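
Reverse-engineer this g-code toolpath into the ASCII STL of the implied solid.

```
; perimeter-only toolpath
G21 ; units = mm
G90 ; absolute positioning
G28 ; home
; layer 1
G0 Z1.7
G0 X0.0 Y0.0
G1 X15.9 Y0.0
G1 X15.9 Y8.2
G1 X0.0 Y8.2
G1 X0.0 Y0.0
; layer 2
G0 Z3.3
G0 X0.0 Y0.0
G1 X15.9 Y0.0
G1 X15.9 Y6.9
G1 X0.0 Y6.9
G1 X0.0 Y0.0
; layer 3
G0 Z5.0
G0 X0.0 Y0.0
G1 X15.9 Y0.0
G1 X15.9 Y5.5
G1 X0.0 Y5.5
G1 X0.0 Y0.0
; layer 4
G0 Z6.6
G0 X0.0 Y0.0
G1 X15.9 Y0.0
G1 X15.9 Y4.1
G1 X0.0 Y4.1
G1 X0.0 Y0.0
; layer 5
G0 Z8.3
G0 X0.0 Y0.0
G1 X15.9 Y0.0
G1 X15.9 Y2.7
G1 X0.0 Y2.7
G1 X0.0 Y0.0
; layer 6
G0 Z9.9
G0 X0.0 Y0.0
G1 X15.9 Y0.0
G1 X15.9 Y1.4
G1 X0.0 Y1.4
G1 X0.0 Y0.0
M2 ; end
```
solid part
  facet normal 0.0000 0.0000 -1.0000
    outer loop
      vertex 15.9 9.6 0.0
      vertex 15.9 0.0 0.0
      vertex 0.0 0.0 0.0
    endloop
  endfacet
  facet normal 0.0000 0.0000 -1.0000
    outer loop
      vertex 0.0 9.6 0.0
      vertex 15.9 9.6 0.0
      vertex 0.0 0.0 0.0
    endloop
  endfacet
  facet normal 0.0000 -1.0000 0.0000
    outer loop
      vertex 0.0 0.0 0.0
      vertex 15.9 0.0 0.0
      vertex 15.9 0.0 11.6
    endloop
  endfacet
  facet normal 0.0000 -1.0000 0.0000
    outer loop
      vertex 0.0 0.0 0.0
      vertex 15.9 0.0 11.6
      vertex 0.0 0.0 11.6
    endloop
  endfacet
  facet normal 0.0000 0.7704 0.6376
    outer loop
      vertex 0.0 0.0 11.6
      vertex 15.9 0.0 11.6
      vertex 15.9 9.6 0.0
    endloop
  endfacet
  facet normal 0.0000 0.7704 0.6376
    outer loop
      vertex 0.0 0.0 11.6
      vertex 15.9 9.6 0.0
      vertex 0.0 9.6 0.0
    endloop
  endfacet
  facet normal -1.0000 0.0000 0.0000
    outer loop
      vertex 0.0 0.0 11.6
      vertex 0.0 9.6 0.0
      vertex 0.0 0.0 0.0
    endloop
  endfacet
  facet normal 1.0000 0.0000 0.0000
    outer loop
      vertex 15.9 0.0 0.0
      vertex 15.9 9.6 0.0
      vertex 15.9 0.0 11.6
    endloop
  endfacet
endsolid part

The G0 Z moves step by Δz≈1.7 mm. The G1 loops shrink linearly with z, so the solid tapers from its base footprint up to z≈11.6. Closing with a flat bottom cap and the tapered top and triangulating gives 8 facets — a wedge (ramp): 15.9 × 9.6 mm base, rising to 11.6 mm along the y=0 edge and sloping linearly to z=0 at y=9.6.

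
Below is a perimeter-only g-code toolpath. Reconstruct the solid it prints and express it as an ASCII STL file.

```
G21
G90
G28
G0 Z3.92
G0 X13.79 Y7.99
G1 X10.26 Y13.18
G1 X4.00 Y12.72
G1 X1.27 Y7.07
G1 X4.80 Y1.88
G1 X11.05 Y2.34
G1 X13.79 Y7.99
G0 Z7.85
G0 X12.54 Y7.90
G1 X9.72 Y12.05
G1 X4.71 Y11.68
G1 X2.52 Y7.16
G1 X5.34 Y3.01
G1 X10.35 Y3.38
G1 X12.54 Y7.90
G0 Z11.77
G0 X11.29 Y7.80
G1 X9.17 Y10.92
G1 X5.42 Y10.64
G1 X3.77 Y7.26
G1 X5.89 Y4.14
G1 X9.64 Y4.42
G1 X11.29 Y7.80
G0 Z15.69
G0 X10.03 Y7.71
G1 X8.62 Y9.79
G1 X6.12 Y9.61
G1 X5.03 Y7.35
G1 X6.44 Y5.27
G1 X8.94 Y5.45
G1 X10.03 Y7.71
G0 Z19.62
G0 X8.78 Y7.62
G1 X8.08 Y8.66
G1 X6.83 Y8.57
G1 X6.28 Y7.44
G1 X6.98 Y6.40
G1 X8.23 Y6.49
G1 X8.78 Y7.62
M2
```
solid part
  facet normal 0.0000 0.0000 -1.0000
    outer loop
      vertex 3.30 13.76 0.00
      vertex 10.81 14.31 0.00
      vertex 15.04 8.08 0.00
    endloop
  endfacet
  facet normal 0.0000 0.0000 -1.0000
    outer loop
      vertex 0.02 6.98 0.00
      vertex 3.30 13.76 0.00
      vertex 15.04 8.08 0.00
    endloop
  endfacet
  facet normal 0.0000 0.0000 -1.0000
    outer loop
      vertex 4.25 0.75 0.00
      vertex 0.02 6.98 0.00
      vertex 15.04 8.08 0.00
    endloop
  endfacet
  facet normal 0.0000 0.0000 -1.0000
    outer loop
      vertex 11.76 1.30 0.00
      vertex 4.25 0.75 0.00
      vertex 15.04 8.08 0.00
    endloop
  endfacet
  facet normal 0.7973 0.5413 0.2670
    outer loop
      vertex 15.04 8.08 0.00
      vertex 10.81 14.31 0.00
      vertex 7.53 7.53 23.54
    endloop
  endfacet
  facet normal -0.0704 0.9611 0.2670
    outer loop
      vertex 10.81 14.31 0.00
      vertex 3.30 13.76 0.00
      vertex 7.53 7.53 23.54
    endloop
  endfacet
  facet normal -0.8675 0.4197 0.2670
    outer loop
      vertex 3.30 13.76 0.00
      vertex 0.02 6.98 0.00
      vertex 7.53 7.53 23.54
    endloop
  endfacet
  facet normal -0.7973 -0.5413 0.2670
    outer loop
      vertex 0.02 6.98 0.00
      vertex 4.25 0.75 0.00
      vertex 7.53 7.53 23.54
    endloop
  endfacet
  facet normal 0.0704 -0.9611 0.2670
    outer loop
      vertex 4.25 0.75 0.00
      vertex 11.76 1.30 0.00
      vertex 7.53 7.53 23.54
    endloop
  endfacet
  facet normal 0.8675 -0.4197 0.2670
    outer loop
      vertex 11.76 1.30 0.00
      vertex 15.04 8.08 0.00
      vertex 7.53 7.53 23.54
    endloop
  endfacet
endsolid part

The G0 Z moves step by Δz≈3.92 mm. The G1 loops shrink linearly with z, so the solid tapers from its base footprint up to z≈23.5. Closing with a flat bottom cap and the tapered top and triangulating gives 10 facets — a regular 6-sided pyramid, base circumscribed radius ≈ 7.53 mm, apex at z ≈ 23.5 mm.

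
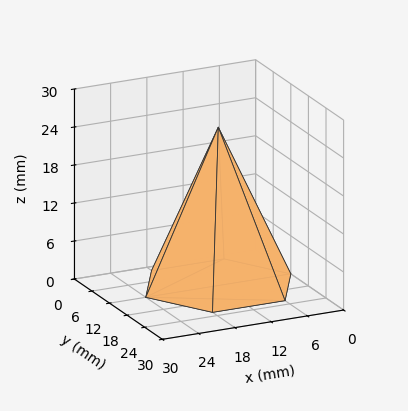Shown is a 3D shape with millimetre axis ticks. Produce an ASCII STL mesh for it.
Reading the render: the shape is a regular 6-sided pyramid, base circumscribed radius ≈ 12 mm, apex at z ≈ 25 mm (dimensions read to the nearest mm from the axis ticks). For the STL, each face is triangulated and given an outward normal.

solid part
  facet normal 0.0000 0.0000 -1.0000
    outer loop
      vertex 6.000 22.392 0.000
      vertex 18.000 22.392 0.000
      vertex 24.000 12.000 0.000
    endloop
  endfacet
  facet normal 0.0000 0.0000 -1.0000
    outer loop
      vertex 0.000 12.000 0.000
      vertex 6.000 22.392 0.000
      vertex 24.000 12.000 0.000
    endloop
  endfacet
  facet normal 0.0000 0.0000 -1.0000
    outer loop
      vertex 6.000 1.608 0.000
      vertex 0.000 12.000 0.000
      vertex 24.000 12.000 0.000
    endloop
  endfacet
  facet normal 0.0000 0.0000 -1.0000
    outer loop
      vertex 18.000 1.608 0.000
      vertex 6.000 1.608 0.000
      vertex 24.000 12.000 0.000
    endloop
  endfacet
  facet normal 0.7997 0.4617 0.3838
    outer loop
      vertex 24.000 12.000 0.000
      vertex 18.000 22.392 0.000
      vertex 12.000 12.000 25.000
    endloop
  endfacet
  facet normal 0.0000 0.9234 0.3838
    outer loop
      vertex 18.000 22.392 0.000
      vertex 6.000 22.392 0.000
      vertex 12.000 12.000 25.000
    endloop
  endfacet
  facet normal -0.7997 0.4617 0.3838
    outer loop
      vertex 6.000 22.392 0.000
      vertex 0.000 12.000 0.000
      vertex 12.000 12.000 25.000
    endloop
  endfacet
  facet normal -0.7997 -0.4617 0.3838
    outer loop
      vertex 0.000 12.000 0.000
      vertex 6.000 1.608 0.000
      vertex 12.000 12.000 25.000
    endloop
  endfacet
  facet normal 0.0000 -0.9234 0.3838
    outer loop
      vertex 6.000 1.608 0.000
      vertex 18.000 1.608 0.000
      vertex 12.000 12.000 25.000
    endloop
  endfacet
  facet normal 0.7997 -0.4617 0.3838
    outer loop
      vertex 18.000 1.608 0.000
      vertex 24.000 12.000 0.000
      vertex 12.000 12.000 25.000
    endloop
  endfacet
endsolid part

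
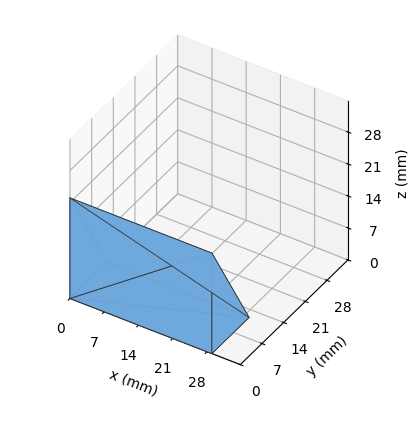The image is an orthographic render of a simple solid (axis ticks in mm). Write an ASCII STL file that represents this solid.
Reading the render: the shape is a wedge (ramp): 29 × 12 mm base, rising to 22 mm along the y=0 edge and sloping linearly to z=0 at y=12 (dimensions read to the nearest mm from the axis ticks). For the STL, each face is triangulated and given an outward normal.

solid part
  facet normal 0.0000 0.0000 -1.0000
    outer loop
      vertex 29.000 12.000 0.000
      vertex 29.000 0.000 0.000
      vertex 0.000 0.000 0.000
    endloop
  endfacet
  facet normal 0.0000 0.0000 -1.0000
    outer loop
      vertex 0.000 12.000 0.000
      vertex 29.000 12.000 0.000
      vertex 0.000 0.000 0.000
    endloop
  endfacet
  facet normal 0.0000 -1.0000 0.0000
    outer loop
      vertex 0.000 0.000 0.000
      vertex 29.000 0.000 0.000
      vertex 29.000 0.000 22.000
    endloop
  endfacet
  facet normal 0.0000 -1.0000 0.0000
    outer loop
      vertex 0.000 0.000 0.000
      vertex 29.000 0.000 22.000
      vertex 0.000 0.000 22.000
    endloop
  endfacet
  facet normal 0.0000 0.8779 0.4789
    outer loop
      vertex 0.000 0.000 22.000
      vertex 29.000 0.000 22.000
      vertex 29.000 12.000 0.000
    endloop
  endfacet
  facet normal 0.0000 0.8779 0.4789
    outer loop
      vertex 0.000 0.000 22.000
      vertex 29.000 12.000 0.000
      vertex 0.000 12.000 0.000
    endloop
  endfacet
  facet normal -1.0000 0.0000 0.0000
    outer loop
      vertex 0.000 0.000 22.000
      vertex 0.000 12.000 0.000
      vertex 0.000 0.000 0.000
    endloop
  endfacet
  facet normal 1.0000 0.0000 0.0000
    outer loop
      vertex 29.000 0.000 0.000
      vertex 29.000 12.000 0.000
      vertex 29.000 0.000 22.000
    endloop
  endfacet
endsolid part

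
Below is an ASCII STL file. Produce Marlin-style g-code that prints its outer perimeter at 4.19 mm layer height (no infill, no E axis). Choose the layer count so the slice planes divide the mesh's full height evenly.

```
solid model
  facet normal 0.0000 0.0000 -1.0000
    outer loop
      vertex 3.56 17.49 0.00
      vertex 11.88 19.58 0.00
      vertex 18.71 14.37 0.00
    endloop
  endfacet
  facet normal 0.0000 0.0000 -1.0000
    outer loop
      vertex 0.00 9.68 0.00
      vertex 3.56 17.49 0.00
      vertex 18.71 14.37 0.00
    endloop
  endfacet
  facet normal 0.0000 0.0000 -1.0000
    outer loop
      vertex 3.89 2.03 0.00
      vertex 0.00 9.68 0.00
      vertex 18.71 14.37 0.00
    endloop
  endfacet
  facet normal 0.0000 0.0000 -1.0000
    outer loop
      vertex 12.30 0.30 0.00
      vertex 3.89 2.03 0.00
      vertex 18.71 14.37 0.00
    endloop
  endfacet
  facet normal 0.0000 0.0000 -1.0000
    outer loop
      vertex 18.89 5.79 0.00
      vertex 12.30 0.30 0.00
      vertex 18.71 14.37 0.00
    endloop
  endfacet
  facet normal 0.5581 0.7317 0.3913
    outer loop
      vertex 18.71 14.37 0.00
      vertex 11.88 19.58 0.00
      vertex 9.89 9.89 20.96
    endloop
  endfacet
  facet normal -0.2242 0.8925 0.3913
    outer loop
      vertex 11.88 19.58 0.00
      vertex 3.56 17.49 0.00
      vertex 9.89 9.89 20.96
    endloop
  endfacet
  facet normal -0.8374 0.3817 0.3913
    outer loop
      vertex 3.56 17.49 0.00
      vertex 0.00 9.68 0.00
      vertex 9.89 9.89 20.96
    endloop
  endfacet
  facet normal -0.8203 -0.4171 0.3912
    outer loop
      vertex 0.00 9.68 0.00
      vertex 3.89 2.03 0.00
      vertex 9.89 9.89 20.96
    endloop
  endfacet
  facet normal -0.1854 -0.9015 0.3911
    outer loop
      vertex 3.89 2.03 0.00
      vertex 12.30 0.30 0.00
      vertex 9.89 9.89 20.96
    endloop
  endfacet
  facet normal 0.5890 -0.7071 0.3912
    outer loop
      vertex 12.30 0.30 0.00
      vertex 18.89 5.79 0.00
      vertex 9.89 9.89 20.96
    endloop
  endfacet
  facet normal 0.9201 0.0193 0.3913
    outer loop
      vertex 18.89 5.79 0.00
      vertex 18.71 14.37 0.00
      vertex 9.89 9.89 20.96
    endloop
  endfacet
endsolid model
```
; perimeter-only toolpath
G21 ; units = mm
G90 ; absolute positioning
G28 ; home
; layer 1
G0 Z4.19
G0 X16.95 Y13.47
G1 X11.48 Y17.64
G1 X4.83 Y15.97
G1 X1.98 Y9.72
G1 X5.09 Y3.60
G1 X11.82 Y2.22
G1 X17.09 Y6.61
G1 X16.95 Y13.47
; layer 2
G0 Z8.38
G0 X15.18 Y12.58
G1 X11.08 Y15.70
G1 X6.09 Y14.45
G1 X3.96 Y9.76
G1 X6.29 Y5.17
G1 X11.34 Y4.14
G1 X15.29 Y7.43
G1 X15.18 Y12.58
; layer 3
G0 Z12.58
G0 X13.42 Y11.68
G1 X10.69 Y13.77
G1 X7.36 Y12.93
G1 X5.93 Y9.81
G1 X7.49 Y6.75
G1 X10.85 Y6.05
G1 X13.49 Y8.25
G1 X13.42 Y11.68
; layer 4
G0 Z16.77
G0 X11.65 Y10.79
G1 X10.29 Y11.83
G1 X8.62 Y11.41
G1 X7.91 Y9.85
G1 X8.69 Y8.32
G1 X10.37 Y7.97
G1 X11.69 Y9.07
G1 X11.65 Y10.79
M2 ; end

The solid is a regular 7-sided pyramid, base circumscribed radius ≈ 9.89 mm, apex at z ≈ 21 mm. Slicing at Δz = 4.19 mm — 5 equal slices spanning the solid's height, so layer i sits at z = i·h/5 — gives 4 non-empty perimeters. Each is a 7-segment closed polygon; G0 lifts to the layer z and rapids to the start vertex, then G1 traces the edges. The cross-section shrinks linearly with z (the slice at the apex is degenerate and omitted).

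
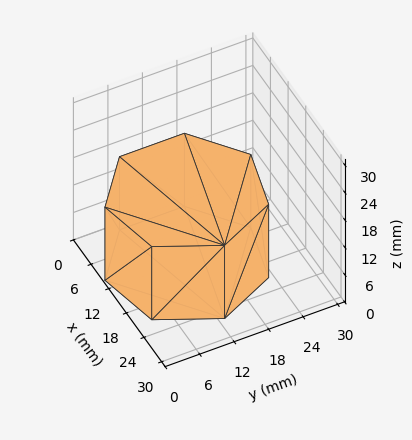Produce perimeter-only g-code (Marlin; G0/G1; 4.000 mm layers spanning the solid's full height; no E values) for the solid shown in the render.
Reading the render: the shape is a regular 7-sided prism (a cylinder approximated with 7 flat sides), circumscribed radius ≈ 13 mm, height ≈ 16 mm (dimensions read to the nearest mm from the axis ticks). For the g-code, the solid's height is divided into equal slices at the stated Δz and each level perimeter traced with G1 moves after a G0 lift.

; perimeter-only toolpath
G21 ; units = mm
G90 ; absolute positioning
G28 ; home
; layer 1
G0 Z4.000
G0 X26.000 Y13.000
G1 X21.105 Y23.164
G1 X10.107 Y25.674
G1 X1.287 Y18.640
G1 X1.287 Y7.360
G1 X10.107 Y0.326
G1 X21.105 Y2.836
G1 X26.000 Y13.000
; layer 2
G0 Z8.000
G0 X26.000 Y13.000
G1 X21.105 Y23.164
G1 X10.107 Y25.674
G1 X1.287 Y18.640
G1 X1.287 Y7.360
G1 X10.107 Y0.326
G1 X21.105 Y2.836
G1 X26.000 Y13.000
; layer 3
G0 Z12.000
G0 X26.000 Y13.000
G1 X21.105 Y23.164
G1 X10.107 Y25.674
G1 X1.287 Y18.640
G1 X1.287 Y7.360
G1 X10.107 Y0.326
G1 X21.105 Y2.836
G1 X26.000 Y13.000
; layer 4
G0 Z16.000
G0 X26.000 Y13.000
G1 X21.105 Y23.164
G1 X10.107 Y25.674
G1 X1.287 Y18.640
G1 X1.287 Y7.360
G1 X10.107 Y0.326
G1 X21.105 Y2.836
G1 X26.000 Y13.000
M2 ; end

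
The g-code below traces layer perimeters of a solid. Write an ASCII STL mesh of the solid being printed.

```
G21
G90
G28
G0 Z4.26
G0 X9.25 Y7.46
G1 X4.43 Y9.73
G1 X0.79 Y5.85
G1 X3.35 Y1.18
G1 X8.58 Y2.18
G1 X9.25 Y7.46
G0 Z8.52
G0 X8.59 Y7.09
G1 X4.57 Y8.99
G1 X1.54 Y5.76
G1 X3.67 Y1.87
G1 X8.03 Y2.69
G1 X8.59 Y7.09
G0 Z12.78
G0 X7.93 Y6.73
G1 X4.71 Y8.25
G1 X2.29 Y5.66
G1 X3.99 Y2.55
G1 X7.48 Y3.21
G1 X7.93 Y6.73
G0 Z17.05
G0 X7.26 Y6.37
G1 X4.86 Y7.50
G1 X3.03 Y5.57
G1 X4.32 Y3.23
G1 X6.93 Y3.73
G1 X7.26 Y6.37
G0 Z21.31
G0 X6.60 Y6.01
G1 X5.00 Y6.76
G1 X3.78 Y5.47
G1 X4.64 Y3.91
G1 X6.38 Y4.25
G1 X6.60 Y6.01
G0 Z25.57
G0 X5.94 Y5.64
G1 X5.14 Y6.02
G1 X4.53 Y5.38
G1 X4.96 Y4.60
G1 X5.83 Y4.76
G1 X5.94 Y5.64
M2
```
solid part
  facet normal 0.0000 0.0000 -1.0000
    outer loop
      vertex 0.04 5.95 0.00
      vertex 4.29 10.47 0.00
      vertex 9.91 7.82 0.00
    endloop
  endfacet
  facet normal 0.0000 0.0000 -1.0000
    outer loop
      vertex 3.03 0.50 0.00
      vertex 0.04 5.95 0.00
      vertex 9.91 7.82 0.00
    endloop
  endfacet
  facet normal 0.0000 0.0000 -1.0000
    outer loop
      vertex 9.13 1.66 0.00
      vertex 3.03 0.50 0.00
      vertex 9.91 7.82 0.00
    endloop
  endfacet
  facet normal 0.4222 0.8954 0.1418
    outer loop
      vertex 9.91 7.82 0.00
      vertex 4.29 10.47 0.00
      vertex 5.28 5.28 29.83
    endloop
  endfacet
  facet normal -0.7212 0.6781 0.1419
    outer loop
      vertex 4.29 10.47 0.00
      vertex 0.04 5.95 0.00
      vertex 5.28 5.28 29.83
    endloop
  endfacet
  facet normal -0.8679 -0.4761 0.1418
    outer loop
      vertex 0.04 5.95 0.00
      vertex 3.03 0.50 0.00
      vertex 5.28 5.28 29.83
    endloop
  endfacet
  facet normal 0.1849 -0.9725 0.1419
    outer loop
      vertex 3.03 0.50 0.00
      vertex 9.13 1.66 0.00
      vertex 5.28 5.28 29.83
    endloop
  endfacet
  facet normal 0.9820 -0.1244 0.1418
    outer loop
      vertex 9.13 1.66 0.00
      vertex 9.91 7.82 0.00
      vertex 5.28 5.28 29.83
    endloop
  endfacet
endsolid part

The G0 Z moves step by Δz≈4.26 mm. The G1 loops shrink linearly with z, so the solid tapers from its base footprint up to z≈29.8. Closing with a flat bottom cap and the tapered top and triangulating gives 8 facets — a regular 5-sided pyramid, base circumscribed radius ≈ 5.28 mm, apex at z ≈ 29.8 mm.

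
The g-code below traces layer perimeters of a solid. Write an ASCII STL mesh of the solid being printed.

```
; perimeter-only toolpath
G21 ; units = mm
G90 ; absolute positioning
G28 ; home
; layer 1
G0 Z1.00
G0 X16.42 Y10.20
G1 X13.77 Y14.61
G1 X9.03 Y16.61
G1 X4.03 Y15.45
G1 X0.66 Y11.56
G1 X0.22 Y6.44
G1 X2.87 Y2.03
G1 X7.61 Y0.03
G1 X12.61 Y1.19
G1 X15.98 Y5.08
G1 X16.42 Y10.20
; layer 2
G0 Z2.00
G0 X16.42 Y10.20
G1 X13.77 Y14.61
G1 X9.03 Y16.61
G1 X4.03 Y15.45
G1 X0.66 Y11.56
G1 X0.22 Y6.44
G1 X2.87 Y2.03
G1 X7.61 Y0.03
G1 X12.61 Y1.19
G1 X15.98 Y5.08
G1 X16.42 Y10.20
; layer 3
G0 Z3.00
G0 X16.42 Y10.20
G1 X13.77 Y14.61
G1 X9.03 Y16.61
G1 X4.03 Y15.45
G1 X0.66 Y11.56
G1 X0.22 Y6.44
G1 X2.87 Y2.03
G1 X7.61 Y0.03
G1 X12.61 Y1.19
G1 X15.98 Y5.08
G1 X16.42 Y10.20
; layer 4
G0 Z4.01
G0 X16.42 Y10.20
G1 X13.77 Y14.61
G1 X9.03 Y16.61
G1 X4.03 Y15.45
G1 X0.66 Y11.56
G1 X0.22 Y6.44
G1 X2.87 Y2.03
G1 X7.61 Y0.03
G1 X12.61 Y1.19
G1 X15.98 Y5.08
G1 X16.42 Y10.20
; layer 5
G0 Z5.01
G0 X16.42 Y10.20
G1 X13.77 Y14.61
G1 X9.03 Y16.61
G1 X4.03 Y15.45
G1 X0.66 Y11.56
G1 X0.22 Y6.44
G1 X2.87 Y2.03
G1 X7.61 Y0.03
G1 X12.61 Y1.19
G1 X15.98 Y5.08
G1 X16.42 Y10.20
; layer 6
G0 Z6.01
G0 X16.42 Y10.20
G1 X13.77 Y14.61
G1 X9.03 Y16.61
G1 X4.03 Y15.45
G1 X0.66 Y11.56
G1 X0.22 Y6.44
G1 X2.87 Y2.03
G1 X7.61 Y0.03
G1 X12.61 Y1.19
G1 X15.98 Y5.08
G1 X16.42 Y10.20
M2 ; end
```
solid part
  facet normal 0.0000 0.0000 -1.0000
    outer loop
      vertex 9.03 16.61 0.00
      vertex 13.77 14.61 0.00
      vertex 16.42 10.20 0.00
    endloop
  endfacet
  facet normal 0.0000 0.0000 -1.0000
    outer loop
      vertex 4.03 15.45 0.00
      vertex 9.03 16.61 0.00
      vertex 16.42 10.20 0.00
    endloop
  endfacet
  facet normal 0.0000 0.0000 -1.0000
    outer loop
      vertex 0.66 11.56 0.00
      vertex 4.03 15.45 0.00
      vertex 16.42 10.20 0.00
    endloop
  endfacet
  facet normal 0.0000 0.0000 -1.0000
    outer loop
      vertex 0.22 6.44 0.00
      vertex 0.66 11.56 0.00
      vertex 16.42 10.20 0.00
    endloop
  endfacet
  facet normal 0.0000 0.0000 -1.0000
    outer loop
      vertex 2.87 2.03 0.00
      vertex 0.22 6.44 0.00
      vertex 16.42 10.20 0.00
    endloop
  endfacet
  facet normal 0.0000 0.0000 -1.0000
    outer loop
      vertex 7.61 0.03 0.00
      vertex 2.87 2.03 0.00
      vertex 16.42 10.20 0.00
    endloop
  endfacet
  facet normal 0.0000 0.0000 -1.0000
    outer loop
      vertex 12.61 1.19 0.00
      vertex 7.61 0.03 0.00
      vertex 16.42 10.20 0.00
    endloop
  endfacet
  facet normal 0.0000 0.0000 -1.0000
    outer loop
      vertex 15.98 5.08 0.00
      vertex 12.61 1.19 0.00
      vertex 16.42 10.20 0.00
    endloop
  endfacet
  facet normal 0.0000 0.0000 1.0000
    outer loop
      vertex 16.42 10.20 6.01
      vertex 13.77 14.61 6.01
      vertex 9.03 16.61 6.01
    endloop
  endfacet
  facet normal 0.0000 0.0000 1.0000
    outer loop
      vertex 16.42 10.20 6.01
      vertex 9.03 16.61 6.01
      vertex 4.03 15.45 6.01
    endloop
  endfacet
  facet normal 0.0000 0.0000 1.0000
    outer loop
      vertex 16.42 10.20 6.01
      vertex 4.03 15.45 6.01
      vertex 0.66 11.56 6.01
    endloop
  endfacet
  facet normal 0.0000 0.0000 1.0000
    outer loop
      vertex 16.42 10.20 6.01
      vertex 0.66 11.56 6.01
      vertex 0.22 6.44 6.01
    endloop
  endfacet
  facet normal 0.0000 0.0000 1.0000
    outer loop
      vertex 16.42 10.20 6.01
      vertex 0.22 6.44 6.01
      vertex 2.87 2.03 6.01
    endloop
  endfacet
  facet normal 0.0000 0.0000 1.0000
    outer loop
      vertex 16.42 10.20 6.01
      vertex 2.87 2.03 6.01
      vertex 7.61 0.03 6.01
    endloop
  endfacet
  facet normal 0.0000 0.0000 1.0000
    outer loop
      vertex 16.42 10.20 6.01
      vertex 7.61 0.03 6.01
      vertex 12.61 1.19 6.01
    endloop
  endfacet
  facet normal 0.0000 0.0000 1.0000
    outer loop
      vertex 16.42 10.20 6.01
      vertex 12.61 1.19 6.01
      vertex 15.98 5.08 6.01
    endloop
  endfacet
  facet normal 0.8571 0.5151 0.0000
    outer loop
      vertex 16.42 10.20 0.00
      vertex 13.77 14.61 0.00
      vertex 13.77 14.61 6.01
    endloop
  endfacet
  facet normal 0.8571 0.5151 0.0000
    outer loop
      vertex 16.42 10.20 0.00
      vertex 13.77 14.61 6.01
      vertex 16.42 10.20 6.01
    endloop
  endfacet
  facet normal 0.3888 0.9213 0.0000
    outer loop
      vertex 13.77 14.61 0.00
      vertex 9.03 16.61 0.00
      vertex 9.03 16.61 6.01
    endloop
  endfacet
  facet normal 0.3888 0.9213 0.0000
    outer loop
      vertex 13.77 14.61 0.00
      vertex 9.03 16.61 6.01
      vertex 13.77 14.61 6.01
    endloop
  endfacet
  facet normal -0.2260 0.9741 0.0000
    outer loop
      vertex 9.03 16.61 0.00
      vertex 4.03 15.45 0.00
      vertex 4.03 15.45 6.01
    endloop
  endfacet
  facet normal -0.2260 0.9741 0.0000
    outer loop
      vertex 9.03 16.61 0.00
      vertex 4.03 15.45 6.01
      vertex 9.03 16.61 6.01
    endloop
  endfacet
  facet normal -0.7558 0.6548 0.0000
    outer loop
      vertex 4.03 15.45 0.00
      vertex 0.66 11.56 0.00
      vertex 0.66 11.56 6.01
    endloop
  endfacet
  facet normal -0.7558 0.6548 0.0000
    outer loop
      vertex 4.03 15.45 0.00
      vertex 0.66 11.56 6.01
      vertex 4.03 15.45 6.01
    endloop
  endfacet
  facet normal -0.9963 0.0856 0.0000
    outer loop
      vertex 0.66 11.56 0.00
      vertex 0.22 6.44 0.00
      vertex 0.22 6.44 6.01
    endloop
  endfacet
  facet normal -0.9963 0.0856 0.0000
    outer loop
      vertex 0.66 11.56 0.00
      vertex 0.22 6.44 6.01
      vertex 0.66 11.56 6.01
    endloop
  endfacet
  facet normal -0.8571 -0.5151 0.0000
    outer loop
      vertex 0.22 6.44 0.00
      vertex 2.87 2.03 0.00
      vertex 2.87 2.03 6.01
    endloop
  endfacet
  facet normal -0.8571 -0.5151 0.0000
    outer loop
      vertex 0.22 6.44 0.00
      vertex 2.87 2.03 6.01
      vertex 0.22 6.44 6.01
    endloop
  endfacet
  facet normal -0.3888 -0.9213 0.0000
    outer loop
      vertex 2.87 2.03 0.00
      vertex 7.61 0.03 0.00
      vertex 7.61 0.03 6.01
    endloop
  endfacet
  facet normal -0.3888 -0.9213 0.0000
    outer loop
      vertex 2.87 2.03 0.00
      vertex 7.61 0.03 6.01
      vertex 2.87 2.03 6.01
    endloop
  endfacet
  facet normal 0.2260 -0.9741 0.0000
    outer loop
      vertex 7.61 0.03 0.00
      vertex 12.61 1.19 0.00
      vertex 12.61 1.19 6.01
    endloop
  endfacet
  facet normal 0.2260 -0.9741 0.0000
    outer loop
      vertex 7.61 0.03 0.00
      vertex 12.61 1.19 6.01
      vertex 7.61 0.03 6.01
    endloop
  endfacet
  facet normal 0.7558 -0.6548 0.0000
    outer loop
      vertex 12.61 1.19 0.00
      vertex 15.98 5.08 0.00
      vertex 15.98 5.08 6.01
    endloop
  endfacet
  facet normal 0.7558 -0.6548 0.0000
    outer loop
      vertex 12.61 1.19 0.00
      vertex 15.98 5.08 6.01
      vertex 12.61 1.19 6.01
    endloop
  endfacet
  facet normal 0.9963 -0.0856 0.0000
    outer loop
      vertex 15.98 5.08 0.00
      vertex 16.42 10.20 0.00
      vertex 16.42 10.20 6.01
    endloop
  endfacet
  facet normal 0.9963 -0.0856 0.0000
    outer loop
      vertex 15.98 5.08 0.00
      vertex 16.42 10.20 6.01
      vertex 15.98 5.08 6.01
    endloop
  endfacet
endsolid part

The G0 Z moves step by Δz≈1.00 mm. Every layer's G1 loop is the same polygon, so the solid is a straight extrusion of it from z=0 to z≈6.01. Closing with flat bottom and top caps and triangulating gives 36 facets — a regular 10-sided prism (a cylinder approximated with 10 flat sides), circumscribed radius ≈ 8.32 mm, height ≈ 6.01 mm.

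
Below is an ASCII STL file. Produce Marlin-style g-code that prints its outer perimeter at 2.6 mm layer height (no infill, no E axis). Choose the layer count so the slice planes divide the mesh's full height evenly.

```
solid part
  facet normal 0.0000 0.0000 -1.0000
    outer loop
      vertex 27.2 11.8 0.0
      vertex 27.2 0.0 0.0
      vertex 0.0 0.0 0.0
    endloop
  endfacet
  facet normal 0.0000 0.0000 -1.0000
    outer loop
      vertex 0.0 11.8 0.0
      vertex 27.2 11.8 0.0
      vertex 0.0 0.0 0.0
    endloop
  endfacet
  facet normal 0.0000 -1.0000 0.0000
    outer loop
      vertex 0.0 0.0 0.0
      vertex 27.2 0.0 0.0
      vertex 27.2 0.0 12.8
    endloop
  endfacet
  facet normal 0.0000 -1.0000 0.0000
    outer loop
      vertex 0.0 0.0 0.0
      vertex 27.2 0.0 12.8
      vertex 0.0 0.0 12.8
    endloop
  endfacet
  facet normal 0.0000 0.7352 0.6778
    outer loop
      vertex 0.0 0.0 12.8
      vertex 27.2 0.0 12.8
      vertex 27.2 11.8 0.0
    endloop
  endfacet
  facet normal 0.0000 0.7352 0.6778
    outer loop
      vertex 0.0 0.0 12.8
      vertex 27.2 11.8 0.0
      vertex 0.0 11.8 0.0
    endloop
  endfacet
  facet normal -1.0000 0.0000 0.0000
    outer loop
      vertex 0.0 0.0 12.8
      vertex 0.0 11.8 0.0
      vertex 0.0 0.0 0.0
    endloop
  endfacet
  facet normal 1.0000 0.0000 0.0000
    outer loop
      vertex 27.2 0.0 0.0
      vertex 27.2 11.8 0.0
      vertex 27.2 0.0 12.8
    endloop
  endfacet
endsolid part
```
; perimeter-only toolpath
G21 ; units = mm
G90 ; absolute positioning
G28 ; home
; layer 1
G0 Z2.6
G0 X0.0 Y0.0
G1 X27.2 Y0.0
G1 X27.2 Y9.4
G1 X0.0 Y9.4
G1 X0.0 Y0.0
; layer 2
G0 Z5.1
G0 X0.0 Y0.0
G1 X27.2 Y0.0
G1 X27.2 Y7.1
G1 X0.0 Y7.1
G1 X0.0 Y0.0
; layer 3
G0 Z7.7
G0 X0.0 Y0.0
G1 X27.2 Y0.0
G1 X27.2 Y4.7
G1 X0.0 Y4.7
G1 X0.0 Y0.0
; layer 4
G0 Z10.2
G0 X0.0 Y0.0
G1 X27.2 Y0.0
G1 X27.2 Y2.4
G1 X0.0 Y2.4
G1 X0.0 Y0.0
M2 ; end

The solid is a wedge (ramp): 27.2 × 11.8 mm base, rising to 12.8 mm along the y=0 edge and sloping linearly to z=0 at y=11.8. Slicing at Δz = 2.6 mm — 5 equal slices spanning the solid's height, so layer i sits at z = i·h/5 — gives 4 non-empty perimeters. Each is a 4-segment closed polygon; G0 lifts to the layer z and rapids to the start vertex, then G1 traces the edges. The cross-section shrinks linearly with z (the slice at the apex is degenerate and omitted).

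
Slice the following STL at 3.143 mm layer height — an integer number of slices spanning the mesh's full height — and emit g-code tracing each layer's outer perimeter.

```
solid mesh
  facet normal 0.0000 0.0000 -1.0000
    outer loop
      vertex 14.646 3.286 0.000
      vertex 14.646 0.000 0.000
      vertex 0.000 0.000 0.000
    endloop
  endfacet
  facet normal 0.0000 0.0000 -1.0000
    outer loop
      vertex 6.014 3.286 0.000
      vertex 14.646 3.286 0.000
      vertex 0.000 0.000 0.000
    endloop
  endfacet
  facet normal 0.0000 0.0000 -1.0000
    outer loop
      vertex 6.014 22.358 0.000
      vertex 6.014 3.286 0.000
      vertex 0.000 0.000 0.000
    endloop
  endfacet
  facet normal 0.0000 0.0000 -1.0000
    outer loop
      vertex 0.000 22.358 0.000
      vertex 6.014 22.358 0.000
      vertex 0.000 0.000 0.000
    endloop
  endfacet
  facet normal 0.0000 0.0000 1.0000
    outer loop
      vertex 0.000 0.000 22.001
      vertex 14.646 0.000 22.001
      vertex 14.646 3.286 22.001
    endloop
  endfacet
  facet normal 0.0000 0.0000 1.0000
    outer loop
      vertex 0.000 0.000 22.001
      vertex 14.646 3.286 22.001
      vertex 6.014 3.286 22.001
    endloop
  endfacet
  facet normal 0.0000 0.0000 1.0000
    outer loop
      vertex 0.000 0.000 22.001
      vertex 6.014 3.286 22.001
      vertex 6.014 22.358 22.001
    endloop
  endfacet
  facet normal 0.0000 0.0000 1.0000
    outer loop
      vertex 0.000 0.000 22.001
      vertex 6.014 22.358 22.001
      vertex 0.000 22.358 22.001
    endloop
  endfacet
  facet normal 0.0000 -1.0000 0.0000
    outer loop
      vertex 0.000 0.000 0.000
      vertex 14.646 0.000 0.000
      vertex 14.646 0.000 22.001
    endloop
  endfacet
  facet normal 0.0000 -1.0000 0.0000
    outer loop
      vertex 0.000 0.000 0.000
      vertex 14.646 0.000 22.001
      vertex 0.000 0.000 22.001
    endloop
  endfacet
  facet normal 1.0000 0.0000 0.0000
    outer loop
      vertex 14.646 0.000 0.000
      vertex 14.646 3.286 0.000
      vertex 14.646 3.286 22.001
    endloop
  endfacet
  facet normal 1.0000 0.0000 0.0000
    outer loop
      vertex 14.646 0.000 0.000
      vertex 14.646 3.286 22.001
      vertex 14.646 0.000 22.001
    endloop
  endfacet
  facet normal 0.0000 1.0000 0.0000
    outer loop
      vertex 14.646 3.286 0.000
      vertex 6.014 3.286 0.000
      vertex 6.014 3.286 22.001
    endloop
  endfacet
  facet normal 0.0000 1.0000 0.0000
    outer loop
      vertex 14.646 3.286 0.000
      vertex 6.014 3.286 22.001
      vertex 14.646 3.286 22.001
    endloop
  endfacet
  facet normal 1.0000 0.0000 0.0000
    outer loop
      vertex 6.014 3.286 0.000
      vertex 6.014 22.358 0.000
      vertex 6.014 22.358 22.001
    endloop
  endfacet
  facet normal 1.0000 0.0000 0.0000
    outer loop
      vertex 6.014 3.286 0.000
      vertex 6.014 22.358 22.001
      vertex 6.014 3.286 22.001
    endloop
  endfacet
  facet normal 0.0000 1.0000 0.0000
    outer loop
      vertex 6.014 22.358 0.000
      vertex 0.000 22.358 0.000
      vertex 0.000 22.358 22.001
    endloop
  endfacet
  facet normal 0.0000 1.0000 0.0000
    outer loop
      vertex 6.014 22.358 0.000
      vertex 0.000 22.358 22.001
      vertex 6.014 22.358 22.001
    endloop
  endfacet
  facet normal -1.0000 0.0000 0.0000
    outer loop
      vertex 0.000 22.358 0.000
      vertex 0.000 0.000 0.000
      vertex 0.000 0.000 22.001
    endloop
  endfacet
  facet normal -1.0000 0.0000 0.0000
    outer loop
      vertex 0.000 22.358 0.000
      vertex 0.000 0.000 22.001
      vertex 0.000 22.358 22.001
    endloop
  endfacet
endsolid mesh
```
; perimeter-only toolpath
G21 ; units = mm
G90 ; absolute positioning
G28 ; home
; layer 1
G0 Z3.143
G0 X0.000 Y0.000
G1 X14.646 Y0.000
G1 X14.646 Y3.286
G1 X6.014 Y3.286
G1 X6.014 Y22.358
G1 X0.000 Y22.358
G1 X0.000 Y0.000
; layer 2
G0 Z6.286
G0 X0.000 Y0.000
G1 X14.646 Y0.000
G1 X14.646 Y3.286
G1 X6.014 Y3.286
G1 X6.014 Y22.358
G1 X0.000 Y22.358
G1 X0.000 Y0.000
; layer 3
G0 Z9.429
G0 X0.000 Y0.000
G1 X14.646 Y0.000
G1 X14.646 Y3.286
G1 X6.014 Y3.286
G1 X6.014 Y22.358
G1 X0.000 Y22.358
G1 X0.000 Y0.000
; layer 4
G0 Z12.572
G0 X0.000 Y0.000
G1 X14.646 Y0.000
G1 X14.646 Y3.286
G1 X6.014 Y3.286
G1 X6.014 Y22.358
G1 X0.000 Y22.358
G1 X0.000 Y0.000
; layer 5
G0 Z15.715
G0 X0.000 Y0.000
G1 X14.646 Y0.000
G1 X14.646 Y3.286
G1 X6.014 Y3.286
G1 X6.014 Y22.358
G1 X0.000 Y22.358
G1 X0.000 Y0.000
; layer 6
G0 Z18.858
G0 X0.000 Y0.000
G1 X14.646 Y0.000
G1 X14.646 Y3.286
G1 X6.014 Y3.286
G1 X6.014 Y22.358
G1 X0.000 Y22.358
G1 X0.000 Y0.000
; layer 7
G0 Z22.001
G0 X0.000 Y0.000
G1 X14.646 Y0.000
G1 X14.646 Y3.286
G1 X6.014 Y3.286
G1 X6.014 Y22.358
G1 X0.000 Y22.358
G1 X0.000 Y0.000
M2 ; end

The solid is an L-shaped prism: outer 14.6 × 22.4 mm, arm thicknesses ≈ 3.29 mm (horizontal) and 6.01 mm (vertical), extruded 22 mm in z. Slicing at Δz = 3.143 mm — 7 equal slices spanning the solid's height, so layer i sits at z = i·h/7 — gives 7 non-empty perimeters. Each is a 6-segment closed polygon; G0 lifts to the layer z and rapids to the start vertex, then G1 traces the edges.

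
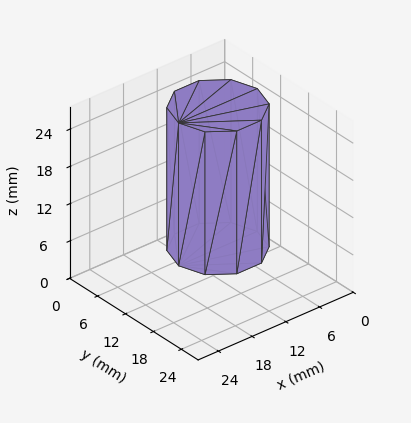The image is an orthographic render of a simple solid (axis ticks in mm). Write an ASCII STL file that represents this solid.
Reading the render: the shape is a regular 10-sided prism (a cylinder approximated with 10 flat sides), circumscribed radius ≈ 7 mm, height ≈ 23 mm (dimensions read to the nearest mm from the axis ticks). For the STL, each face is triangulated and given an outward normal.

solid part
  facet normal 0.0000 0.0000 -1.0000
    outer loop
      vertex 9.2 13.7 0.0
      vertex 12.7 11.1 0.0
      vertex 14.0 7.0 0.0
    endloop
  endfacet
  facet normal 0.0000 0.0000 -1.0000
    outer loop
      vertex 4.8 13.7 0.0
      vertex 9.2 13.7 0.0
      vertex 14.0 7.0 0.0
    endloop
  endfacet
  facet normal 0.0000 0.0000 -1.0000
    outer loop
      vertex 1.3 11.1 0.0
      vertex 4.8 13.7 0.0
      vertex 14.0 7.0 0.0
    endloop
  endfacet
  facet normal 0.0000 0.0000 -1.0000
    outer loop
      vertex 0.0 7.0 0.0
      vertex 1.3 11.1 0.0
      vertex 14.0 7.0 0.0
    endloop
  endfacet
  facet normal 0.0000 0.0000 -1.0000
    outer loop
      vertex 1.3 2.9 0.0
      vertex 0.0 7.0 0.0
      vertex 14.0 7.0 0.0
    endloop
  endfacet
  facet normal 0.0000 0.0000 -1.0000
    outer loop
      vertex 4.8 0.3 0.0
      vertex 1.3 2.9 0.0
      vertex 14.0 7.0 0.0
    endloop
  endfacet
  facet normal 0.0000 0.0000 -1.0000
    outer loop
      vertex 9.2 0.3 0.0
      vertex 4.8 0.3 0.0
      vertex 14.0 7.0 0.0
    endloop
  endfacet
  facet normal 0.0000 0.0000 -1.0000
    outer loop
      vertex 12.7 2.9 0.0
      vertex 9.2 0.3 0.0
      vertex 14.0 7.0 0.0
    endloop
  endfacet
  facet normal 0.0000 0.0000 1.0000
    outer loop
      vertex 14.0 7.0 23.0
      vertex 12.7 11.1 23.0
      vertex 9.2 13.7 23.0
    endloop
  endfacet
  facet normal 0.0000 0.0000 1.0000
    outer loop
      vertex 14.0 7.0 23.0
      vertex 9.2 13.7 23.0
      vertex 4.8 13.7 23.0
    endloop
  endfacet
  facet normal 0.0000 0.0000 1.0000
    outer loop
      vertex 14.0 7.0 23.0
      vertex 4.8 13.7 23.0
      vertex 1.3 11.1 23.0
    endloop
  endfacet
  facet normal 0.0000 0.0000 1.0000
    outer loop
      vertex 14.0 7.0 23.0
      vertex 1.3 11.1 23.0
      vertex 0.0 7.0 23.0
    endloop
  endfacet
  facet normal 0.0000 0.0000 1.0000
    outer loop
      vertex 14.0 7.0 23.0
      vertex 0.0 7.0 23.0
      vertex 1.3 2.9 23.0
    endloop
  endfacet
  facet normal 0.0000 0.0000 1.0000
    outer loop
      vertex 14.0 7.0 23.0
      vertex 1.3 2.9 23.0
      vertex 4.8 0.3 23.0
    endloop
  endfacet
  facet normal 0.0000 0.0000 1.0000
    outer loop
      vertex 14.0 7.0 23.0
      vertex 4.8 0.3 23.0
      vertex 9.2 0.3 23.0
    endloop
  endfacet
  facet normal 0.0000 0.0000 1.0000
    outer loop
      vertex 14.0 7.0 23.0
      vertex 9.2 0.3 23.0
      vertex 12.7 2.9 23.0
    endloop
  endfacet
  facet normal 0.9532 0.3022 0.0000
    outer loop
      vertex 14.0 7.0 0.0
      vertex 12.7 11.1 0.0
      vertex 12.7 11.1 23.0
    endloop
  endfacet
  facet normal 0.9532 0.3022 0.0000
    outer loop
      vertex 14.0 7.0 0.0
      vertex 12.7 11.1 23.0
      vertex 14.0 7.0 23.0
    endloop
  endfacet
  facet normal 0.5963 0.8027 0.0000
    outer loop
      vertex 12.7 11.1 0.0
      vertex 9.2 13.7 0.0
      vertex 9.2 13.7 23.0
    endloop
  endfacet
  facet normal 0.5963 0.8027 0.0000
    outer loop
      vertex 12.7 11.1 0.0
      vertex 9.2 13.7 23.0
      vertex 12.7 11.1 23.0
    endloop
  endfacet
  facet normal 0.0000 1.0000 0.0000
    outer loop
      vertex 9.2 13.7 0.0
      vertex 4.8 13.7 0.0
      vertex 4.8 13.7 23.0
    endloop
  endfacet
  facet normal 0.0000 1.0000 0.0000
    outer loop
      vertex 9.2 13.7 0.0
      vertex 4.8 13.7 23.0
      vertex 9.2 13.7 23.0
    endloop
  endfacet
  facet normal -0.5963 0.8027 0.0000
    outer loop
      vertex 4.8 13.7 0.0
      vertex 1.3 11.1 0.0
      vertex 1.3 11.1 23.0
    endloop
  endfacet
  facet normal -0.5963 0.8027 0.0000
    outer loop
      vertex 4.8 13.7 0.0
      vertex 1.3 11.1 23.0
      vertex 4.8 13.7 23.0
    endloop
  endfacet
  facet normal -0.9532 0.3022 0.0000
    outer loop
      vertex 1.3 11.1 0.0
      vertex 0.0 7.0 0.0
      vertex 0.0 7.0 23.0
    endloop
  endfacet
  facet normal -0.9532 0.3022 0.0000
    outer loop
      vertex 1.3 11.1 0.0
      vertex 0.0 7.0 23.0
      vertex 1.3 11.1 23.0
    endloop
  endfacet
  facet normal -0.9532 -0.3022 0.0000
    outer loop
      vertex 0.0 7.0 0.0
      vertex 1.3 2.9 0.0
      vertex 1.3 2.9 23.0
    endloop
  endfacet
  facet normal -0.9532 -0.3022 0.0000
    outer loop
      vertex 0.0 7.0 0.0
      vertex 1.3 2.9 23.0
      vertex 0.0 7.0 23.0
    endloop
  endfacet
  facet normal -0.5963 -0.8027 0.0000
    outer loop
      vertex 1.3 2.9 0.0
      vertex 4.8 0.3 0.0
      vertex 4.8 0.3 23.0
    endloop
  endfacet
  facet normal -0.5963 -0.8027 0.0000
    outer loop
      vertex 1.3 2.9 0.0
      vertex 4.8 0.3 23.0
      vertex 1.3 2.9 23.0
    endloop
  endfacet
  facet normal 0.0000 -1.0000 0.0000
    outer loop
      vertex 4.8 0.3 0.0
      vertex 9.2 0.3 0.0
      vertex 9.2 0.3 23.0
    endloop
  endfacet
  facet normal 0.0000 -1.0000 0.0000
    outer loop
      vertex 4.8 0.3 0.0
      vertex 9.2 0.3 23.0
      vertex 4.8 0.3 23.0
    endloop
  endfacet
  facet normal 0.5963 -0.8027 0.0000
    outer loop
      vertex 9.2 0.3 0.0
      vertex 12.7 2.9 0.0
      vertex 12.7 2.9 23.0
    endloop
  endfacet
  facet normal 0.5963 -0.8027 0.0000
    outer loop
      vertex 9.2 0.3 0.0
      vertex 12.7 2.9 23.0
      vertex 9.2 0.3 23.0
    endloop
  endfacet
  facet normal 0.9532 -0.3022 0.0000
    outer loop
      vertex 12.7 2.9 0.0
      vertex 14.0 7.0 0.0
      vertex 14.0 7.0 23.0
    endloop
  endfacet
  facet normal 0.9532 -0.3022 0.0000
    outer loop
      vertex 12.7 2.9 0.0
      vertex 14.0 7.0 23.0
      vertex 12.7 2.9 23.0
    endloop
  endfacet
endsolid part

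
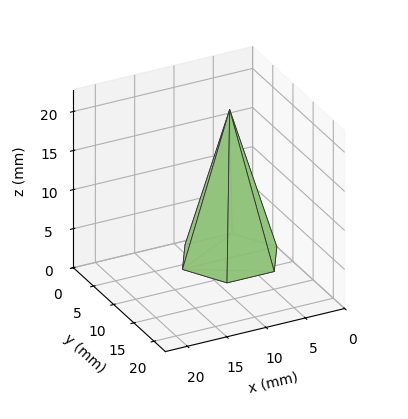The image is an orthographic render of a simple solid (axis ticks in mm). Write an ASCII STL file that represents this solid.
Reading the render: the shape is a regular 6-sided pyramid, base circumscribed radius ≈ 6 mm, apex at z ≈ 19 mm (dimensions read to the nearest mm from the axis ticks). For the STL, each face is triangulated and given an outward normal.

solid part
  facet normal 0.0000 0.0000 -1.0000
    outer loop
      vertex 3.000 11.196 0.000
      vertex 9.000 11.196 0.000
      vertex 12.000 6.000 0.000
    endloop
  endfacet
  facet normal 0.0000 0.0000 -1.0000
    outer loop
      vertex 0.000 6.000 0.000
      vertex 3.000 11.196 0.000
      vertex 12.000 6.000 0.000
    endloop
  endfacet
  facet normal 0.0000 0.0000 -1.0000
    outer loop
      vertex 3.000 0.804 0.000
      vertex 0.000 6.000 0.000
      vertex 12.000 6.000 0.000
    endloop
  endfacet
  facet normal 0.0000 0.0000 -1.0000
    outer loop
      vertex 9.000 0.804 0.000
      vertex 3.000 0.804 0.000
      vertex 12.000 6.000 0.000
    endloop
  endfacet
  facet normal 0.8353 0.4823 0.2638
    outer loop
      vertex 12.000 6.000 0.000
      vertex 9.000 11.196 0.000
      vertex 6.000 6.000 19.000
    endloop
  endfacet
  facet normal 0.0000 0.9646 0.2638
    outer loop
      vertex 9.000 11.196 0.000
      vertex 3.000 11.196 0.000
      vertex 6.000 6.000 19.000
    endloop
  endfacet
  facet normal -0.8353 0.4823 0.2638
    outer loop
      vertex 3.000 11.196 0.000
      vertex 0.000 6.000 0.000
      vertex 6.000 6.000 19.000
    endloop
  endfacet
  facet normal -0.8353 -0.4823 0.2638
    outer loop
      vertex 0.000 6.000 0.000
      vertex 3.000 0.804 0.000
      vertex 6.000 6.000 19.000
    endloop
  endfacet
  facet normal 0.0000 -0.9646 0.2638
    outer loop
      vertex 3.000 0.804 0.000
      vertex 9.000 0.804 0.000
      vertex 6.000 6.000 19.000
    endloop
  endfacet
  facet normal 0.8353 -0.4823 0.2638
    outer loop
      vertex 9.000 0.804 0.000
      vertex 12.000 6.000 0.000
      vertex 6.000 6.000 19.000
    endloop
  endfacet
endsolid part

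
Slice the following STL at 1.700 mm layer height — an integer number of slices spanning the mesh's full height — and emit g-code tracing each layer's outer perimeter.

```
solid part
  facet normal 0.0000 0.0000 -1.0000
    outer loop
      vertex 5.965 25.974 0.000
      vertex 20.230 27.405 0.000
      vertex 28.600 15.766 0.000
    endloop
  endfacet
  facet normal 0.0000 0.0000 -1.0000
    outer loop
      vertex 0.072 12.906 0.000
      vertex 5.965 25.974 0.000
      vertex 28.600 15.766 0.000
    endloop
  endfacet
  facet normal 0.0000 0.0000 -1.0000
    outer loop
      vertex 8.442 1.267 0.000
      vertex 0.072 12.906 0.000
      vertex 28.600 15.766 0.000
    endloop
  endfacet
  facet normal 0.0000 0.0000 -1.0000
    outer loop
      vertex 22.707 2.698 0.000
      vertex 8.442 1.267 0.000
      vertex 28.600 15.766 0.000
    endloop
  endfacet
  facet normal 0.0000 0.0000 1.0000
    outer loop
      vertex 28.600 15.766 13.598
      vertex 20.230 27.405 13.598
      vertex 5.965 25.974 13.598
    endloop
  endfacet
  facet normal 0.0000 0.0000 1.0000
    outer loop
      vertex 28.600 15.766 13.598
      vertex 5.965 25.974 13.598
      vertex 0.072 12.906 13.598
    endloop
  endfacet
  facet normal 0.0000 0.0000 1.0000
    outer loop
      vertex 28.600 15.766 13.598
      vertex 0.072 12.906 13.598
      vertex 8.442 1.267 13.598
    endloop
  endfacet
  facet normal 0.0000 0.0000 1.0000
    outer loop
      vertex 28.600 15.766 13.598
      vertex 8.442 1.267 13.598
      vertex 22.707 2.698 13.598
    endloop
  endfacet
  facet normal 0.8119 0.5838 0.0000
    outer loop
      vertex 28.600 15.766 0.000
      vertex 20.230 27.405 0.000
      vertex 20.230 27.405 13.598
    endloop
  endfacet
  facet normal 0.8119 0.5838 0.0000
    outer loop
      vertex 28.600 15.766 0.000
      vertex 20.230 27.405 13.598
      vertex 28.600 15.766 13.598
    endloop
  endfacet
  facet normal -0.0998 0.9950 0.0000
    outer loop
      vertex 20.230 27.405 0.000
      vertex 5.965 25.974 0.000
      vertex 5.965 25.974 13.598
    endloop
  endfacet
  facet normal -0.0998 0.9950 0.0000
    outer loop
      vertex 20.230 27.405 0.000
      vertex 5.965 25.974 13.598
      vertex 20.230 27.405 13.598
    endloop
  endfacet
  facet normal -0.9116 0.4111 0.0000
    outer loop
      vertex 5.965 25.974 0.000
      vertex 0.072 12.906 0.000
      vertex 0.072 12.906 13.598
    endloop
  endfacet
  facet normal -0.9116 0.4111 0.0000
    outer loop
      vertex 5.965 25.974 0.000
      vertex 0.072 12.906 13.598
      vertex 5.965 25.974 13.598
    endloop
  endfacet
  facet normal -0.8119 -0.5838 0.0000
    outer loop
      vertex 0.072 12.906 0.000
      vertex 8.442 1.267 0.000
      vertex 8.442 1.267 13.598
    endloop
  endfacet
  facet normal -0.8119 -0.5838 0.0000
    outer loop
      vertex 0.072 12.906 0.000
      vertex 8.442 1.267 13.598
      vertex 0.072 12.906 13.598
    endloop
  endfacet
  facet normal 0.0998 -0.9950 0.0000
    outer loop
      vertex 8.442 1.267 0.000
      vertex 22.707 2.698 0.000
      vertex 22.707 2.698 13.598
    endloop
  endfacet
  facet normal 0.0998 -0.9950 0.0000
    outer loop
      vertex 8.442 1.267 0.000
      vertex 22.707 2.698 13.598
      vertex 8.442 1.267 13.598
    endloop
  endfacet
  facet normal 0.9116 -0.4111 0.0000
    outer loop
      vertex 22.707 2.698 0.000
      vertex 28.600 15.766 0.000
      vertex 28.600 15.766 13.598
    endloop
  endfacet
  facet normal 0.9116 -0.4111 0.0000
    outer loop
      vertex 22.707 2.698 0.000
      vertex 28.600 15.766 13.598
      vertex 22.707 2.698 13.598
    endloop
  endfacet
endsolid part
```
; perimeter-only toolpath
G21 ; units = mm
G90 ; absolute positioning
G28 ; home
; layer 1
G0 Z1.700
G0 X28.600 Y15.766
G1 X20.230 Y27.405
G1 X5.965 Y25.974
G1 X0.072 Y12.906
G1 X8.442 Y1.267
G1 X22.707 Y2.698
G1 X28.600 Y15.766
; layer 2
G0 Z3.400
G0 X28.600 Y15.766
G1 X20.230 Y27.405
G1 X5.965 Y25.974
G1 X0.072 Y12.906
G1 X8.442 Y1.267
G1 X22.707 Y2.698
G1 X28.600 Y15.766
; layer 3
G0 Z5.099
G0 X28.600 Y15.766
G1 X20.230 Y27.405
G1 X5.965 Y25.974
G1 X0.072 Y12.906
G1 X8.442 Y1.267
G1 X22.707 Y2.698
G1 X28.600 Y15.766
; layer 4
G0 Z6.799
G0 X28.600 Y15.766
G1 X20.230 Y27.405
G1 X5.965 Y25.974
G1 X0.072 Y12.906
G1 X8.442 Y1.267
G1 X22.707 Y2.698
G1 X28.600 Y15.766
; layer 5
G0 Z8.499
G0 X28.600 Y15.766
G1 X20.230 Y27.405
G1 X5.965 Y25.974
G1 X0.072 Y12.906
G1 X8.442 Y1.267
G1 X22.707 Y2.698
G1 X28.600 Y15.766
; layer 6
G0 Z10.199
G0 X28.600 Y15.766
G1 X20.230 Y27.405
G1 X5.965 Y25.974
G1 X0.072 Y12.906
G1 X8.442 Y1.267
G1 X22.707 Y2.698
G1 X28.600 Y15.766
; layer 7
G0 Z11.898
G0 X28.600 Y15.766
G1 X20.230 Y27.405
G1 X5.965 Y25.974
G1 X0.072 Y12.906
G1 X8.442 Y1.267
G1 X22.707 Y2.698
G1 X28.600 Y15.766
; layer 8
G0 Z13.598
G0 X28.600 Y15.766
G1 X20.230 Y27.405
G1 X5.965 Y25.974
G1 X0.072 Y12.906
G1 X8.442 Y1.267
G1 X22.707 Y2.698
G1 X28.600 Y15.766
M2 ; end

The solid is a regular 6-sided prism (a cylinder approximated with 6 flat sides), circumscribed radius ≈ 14.3 mm, height ≈ 13.6 mm. Slicing at Δz = 1.700 mm — 8 equal slices spanning the solid's height, so layer i sits at z = i·h/8 — gives 8 non-empty perimeters. Each is a 6-segment closed polygon; G0 lifts to the layer z and rapids to the start vertex, then G1 traces the edges.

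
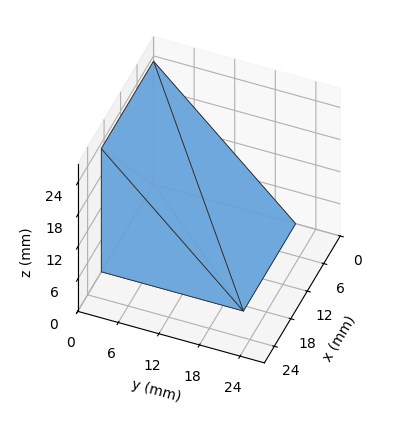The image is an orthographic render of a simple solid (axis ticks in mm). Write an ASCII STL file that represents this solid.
Reading the render: the shape is a wedge (ramp): 19 × 21 mm base, rising to 23 mm along the y=0 edge and sloping linearly to z=0 at y=21 (dimensions read to the nearest mm from the axis ticks). For the STL, each face is triangulated and given an outward normal.

solid part
  facet normal 0.0000 0.0000 -1.0000
    outer loop
      vertex 19.00 21.00 0.00
      vertex 19.00 0.00 0.00
      vertex 0.00 0.00 0.00
    endloop
  endfacet
  facet normal 0.0000 0.0000 -1.0000
    outer loop
      vertex 0.00 21.00 0.00
      vertex 19.00 21.00 0.00
      vertex 0.00 0.00 0.00
    endloop
  endfacet
  facet normal 0.0000 -1.0000 0.0000
    outer loop
      vertex 0.00 0.00 0.00
      vertex 19.00 0.00 0.00
      vertex 19.00 0.00 23.00
    endloop
  endfacet
  facet normal 0.0000 -1.0000 0.0000
    outer loop
      vertex 0.00 0.00 0.00
      vertex 19.00 0.00 23.00
      vertex 0.00 0.00 23.00
    endloop
  endfacet
  facet normal 0.0000 0.7385 0.6743
    outer loop
      vertex 0.00 0.00 23.00
      vertex 19.00 0.00 23.00
      vertex 19.00 21.00 0.00
    endloop
  endfacet
  facet normal 0.0000 0.7385 0.6743
    outer loop
      vertex 0.00 0.00 23.00
      vertex 19.00 21.00 0.00
      vertex 0.00 21.00 0.00
    endloop
  endfacet
  facet normal -1.0000 0.0000 0.0000
    outer loop
      vertex 0.00 0.00 23.00
      vertex 0.00 21.00 0.00
      vertex 0.00 0.00 0.00
    endloop
  endfacet
  facet normal 1.0000 0.0000 0.0000
    outer loop
      vertex 19.00 0.00 0.00
      vertex 19.00 21.00 0.00
      vertex 19.00 0.00 23.00
    endloop
  endfacet
endsolid part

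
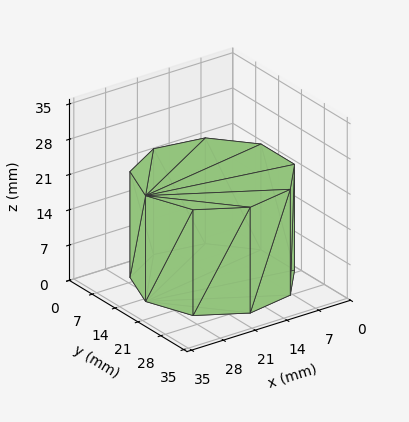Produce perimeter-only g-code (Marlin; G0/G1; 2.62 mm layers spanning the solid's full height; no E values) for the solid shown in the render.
Reading the render: the shape is a regular 9-sided prism (a cylinder approximated with 9 flat sides), circumscribed radius ≈ 15 mm, height ≈ 21 mm (dimensions read to the nearest mm from the axis ticks). For the g-code, the solid's height is divided into equal slices at the stated Δz and each level perimeter traced with G1 moves after a G0 lift.

; perimeter-only toolpath
G21 ; units = mm
G90 ; absolute positioning
G28 ; home
; layer 1
G0 Z2.62
G0 X30.00 Y15.00
G1 X26.49 Y24.64
G1 X17.60 Y29.77
G1 X7.50 Y27.99
G1 X0.90 Y20.13
G1 X0.90 Y9.87
G1 X7.50 Y2.01
G1 X17.60 Y0.23
G1 X26.49 Y5.36
G1 X30.00 Y15.00
; layer 2
G0 Z5.25
G0 X30.00 Y15.00
G1 X26.49 Y24.64
G1 X17.60 Y29.77
G1 X7.50 Y27.99
G1 X0.90 Y20.13
G1 X0.90 Y9.87
G1 X7.50 Y2.01
G1 X17.60 Y0.23
G1 X26.49 Y5.36
G1 X30.00 Y15.00
; layer 3
G0 Z7.88
G0 X30.00 Y15.00
G1 X26.49 Y24.64
G1 X17.60 Y29.77
G1 X7.50 Y27.99
G1 X0.90 Y20.13
G1 X0.90 Y9.87
G1 X7.50 Y2.01
G1 X17.60 Y0.23
G1 X26.49 Y5.36
G1 X30.00 Y15.00
; layer 4
G0 Z10.50
G0 X30.00 Y15.00
G1 X26.49 Y24.64
G1 X17.60 Y29.77
G1 X7.50 Y27.99
G1 X0.90 Y20.13
G1 X0.90 Y9.87
G1 X7.50 Y2.01
G1 X17.60 Y0.23
G1 X26.49 Y5.36
G1 X30.00 Y15.00
; layer 5
G0 Z13.12
G0 X30.00 Y15.00
G1 X26.49 Y24.64
G1 X17.60 Y29.77
G1 X7.50 Y27.99
G1 X0.90 Y20.13
G1 X0.90 Y9.87
G1 X7.50 Y2.01
G1 X17.60 Y0.23
G1 X26.49 Y5.36
G1 X30.00 Y15.00
; layer 6
G0 Z15.75
G0 X30.00 Y15.00
G1 X26.49 Y24.64
G1 X17.60 Y29.77
G1 X7.50 Y27.99
G1 X0.90 Y20.13
G1 X0.90 Y9.87
G1 X7.50 Y2.01
G1 X17.60 Y0.23
G1 X26.49 Y5.36
G1 X30.00 Y15.00
; layer 7
G0 Z18.38
G0 X30.00 Y15.00
G1 X26.49 Y24.64
G1 X17.60 Y29.77
G1 X7.50 Y27.99
G1 X0.90 Y20.13
G1 X0.90 Y9.87
G1 X7.50 Y2.01
G1 X17.60 Y0.23
G1 X26.49 Y5.36
G1 X30.00 Y15.00
; layer 8
G0 Z21.00
G0 X30.00 Y15.00
G1 X26.49 Y24.64
G1 X17.60 Y29.77
G1 X7.50 Y27.99
G1 X0.90 Y20.13
G1 X0.90 Y9.87
G1 X7.50 Y2.01
G1 X17.60 Y0.23
G1 X26.49 Y5.36
G1 X30.00 Y15.00
M2 ; end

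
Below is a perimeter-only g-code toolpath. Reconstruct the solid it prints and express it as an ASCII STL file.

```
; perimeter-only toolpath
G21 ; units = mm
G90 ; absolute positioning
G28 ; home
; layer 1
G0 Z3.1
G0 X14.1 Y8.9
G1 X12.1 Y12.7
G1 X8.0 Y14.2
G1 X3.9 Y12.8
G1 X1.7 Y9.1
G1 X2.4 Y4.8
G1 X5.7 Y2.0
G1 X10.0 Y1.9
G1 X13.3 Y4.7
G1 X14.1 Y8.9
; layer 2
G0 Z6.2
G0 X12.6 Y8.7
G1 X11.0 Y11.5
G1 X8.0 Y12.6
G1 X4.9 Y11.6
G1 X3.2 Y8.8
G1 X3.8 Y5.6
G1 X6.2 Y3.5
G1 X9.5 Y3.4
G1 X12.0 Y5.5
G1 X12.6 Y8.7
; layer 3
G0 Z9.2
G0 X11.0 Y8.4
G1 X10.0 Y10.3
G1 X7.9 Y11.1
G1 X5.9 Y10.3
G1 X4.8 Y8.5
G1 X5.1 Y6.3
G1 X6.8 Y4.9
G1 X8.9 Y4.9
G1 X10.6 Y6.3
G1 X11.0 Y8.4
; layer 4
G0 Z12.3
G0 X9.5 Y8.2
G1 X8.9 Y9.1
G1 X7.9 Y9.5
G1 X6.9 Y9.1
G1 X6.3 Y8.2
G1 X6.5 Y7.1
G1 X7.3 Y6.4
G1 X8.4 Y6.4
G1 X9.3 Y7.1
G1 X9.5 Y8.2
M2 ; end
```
solid part
  facet normal 0.0000 0.0000 -1.0000
    outer loop
      vertex 8.0 15.8 0.0
      vertex 13.1 13.9 0.0
      vertex 15.7 9.2 0.0
    endloop
  endfacet
  facet normal 0.0000 0.0000 -1.0000
    outer loop
      vertex 2.9 14.0 0.0
      vertex 8.0 15.8 0.0
      vertex 15.7 9.2 0.0
    endloop
  endfacet
  facet normal 0.0000 0.0000 -1.0000
    outer loop
      vertex 0.1 9.4 0.0
      vertex 2.9 14.0 0.0
      vertex 15.7 9.2 0.0
    endloop
  endfacet
  facet normal 0.0000 0.0000 -1.0000
    outer loop
      vertex 1.0 4.0 0.0
      vertex 0.1 9.4 0.0
      vertex 15.7 9.2 0.0
    endloop
  endfacet
  facet normal 0.0000 0.0000 -1.0000
    outer loop
      vertex 5.1 0.5 0.0
      vertex 1.0 4.0 0.0
      vertex 15.7 9.2 0.0
    endloop
  endfacet
  facet normal 0.0000 0.0000 -1.0000
    outer loop
      vertex 10.5 0.4 0.0
      vertex 5.1 0.5 0.0
      vertex 15.7 9.2 0.0
    endloop
  endfacet
  facet normal 0.0000 0.0000 -1.0000
    outer loop
      vertex 14.7 3.9 0.0
      vertex 10.5 0.4 0.0
      vertex 15.7 9.2 0.0
    endloop
  endfacet
  facet normal 0.7876 0.4357 0.4357
    outer loop
      vertex 15.7 9.2 0.0
      vertex 13.1 13.9 0.0
      vertex 7.9 7.9 15.4
    endloop
  endfacet
  facet normal 0.3144 0.8438 0.4349
    outer loop
      vertex 13.1 13.9 0.0
      vertex 8.0 15.8 0.0
      vertex 7.9 7.9 15.4
    endloop
  endfacet
  facet normal -0.2999 0.8496 0.4339
    outer loop
      vertex 8.0 15.8 0.0
      vertex 2.9 14.0 0.0
      vertex 7.9 7.9 15.4
    endloop
  endfacet
  facet normal -0.7691 0.4681 0.4351
    outer loop
      vertex 2.9 14.0 0.0
      vertex 0.1 9.4 0.0
      vertex 7.9 7.9 15.4
    endloop
  endfacet
  facet normal -0.8880 -0.1480 0.4354
    outer loop
      vertex 0.1 9.4 0.0
      vertex 1.0 4.0 0.0
      vertex 7.9 7.9 15.4
    endloop
  endfacet
  facet normal -0.5845 -0.6847 0.4353
    outer loop
      vertex 1.0 4.0 0.0
      vertex 5.1 0.5 0.0
      vertex 7.9 7.9 15.4
    endloop
  endfacet
  facet normal -0.0167 -0.9000 0.4355
    outer loop
      vertex 5.1 0.5 0.0
      vertex 10.5 0.4 0.0
      vertex 7.9 7.9 15.4
    endloop
  endfacet
  facet normal 0.5766 -0.6920 0.4344
    outer loop
      vertex 10.5 0.4 0.0
      vertex 14.7 3.9 0.0
      vertex 7.9 7.9 15.4
    endloop
  endfacet
  facet normal 0.8852 -0.1670 0.4342
    outer loop
      vertex 14.7 3.9 0.0
      vertex 15.7 9.2 0.0
      vertex 7.9 7.9 15.4
    endloop
  endfacet
endsolid part

The G0 Z moves step by Δz≈3.1 mm. The G1 loops shrink linearly with z, so the solid tapers from its base footprint up to z≈15.4. Closing with a flat bottom cap and the tapered top and triangulating gives 16 facets — a regular 9-sided pyramid, base circumscribed radius ≈ 7.9 mm, apex at z ≈ 15.4 mm.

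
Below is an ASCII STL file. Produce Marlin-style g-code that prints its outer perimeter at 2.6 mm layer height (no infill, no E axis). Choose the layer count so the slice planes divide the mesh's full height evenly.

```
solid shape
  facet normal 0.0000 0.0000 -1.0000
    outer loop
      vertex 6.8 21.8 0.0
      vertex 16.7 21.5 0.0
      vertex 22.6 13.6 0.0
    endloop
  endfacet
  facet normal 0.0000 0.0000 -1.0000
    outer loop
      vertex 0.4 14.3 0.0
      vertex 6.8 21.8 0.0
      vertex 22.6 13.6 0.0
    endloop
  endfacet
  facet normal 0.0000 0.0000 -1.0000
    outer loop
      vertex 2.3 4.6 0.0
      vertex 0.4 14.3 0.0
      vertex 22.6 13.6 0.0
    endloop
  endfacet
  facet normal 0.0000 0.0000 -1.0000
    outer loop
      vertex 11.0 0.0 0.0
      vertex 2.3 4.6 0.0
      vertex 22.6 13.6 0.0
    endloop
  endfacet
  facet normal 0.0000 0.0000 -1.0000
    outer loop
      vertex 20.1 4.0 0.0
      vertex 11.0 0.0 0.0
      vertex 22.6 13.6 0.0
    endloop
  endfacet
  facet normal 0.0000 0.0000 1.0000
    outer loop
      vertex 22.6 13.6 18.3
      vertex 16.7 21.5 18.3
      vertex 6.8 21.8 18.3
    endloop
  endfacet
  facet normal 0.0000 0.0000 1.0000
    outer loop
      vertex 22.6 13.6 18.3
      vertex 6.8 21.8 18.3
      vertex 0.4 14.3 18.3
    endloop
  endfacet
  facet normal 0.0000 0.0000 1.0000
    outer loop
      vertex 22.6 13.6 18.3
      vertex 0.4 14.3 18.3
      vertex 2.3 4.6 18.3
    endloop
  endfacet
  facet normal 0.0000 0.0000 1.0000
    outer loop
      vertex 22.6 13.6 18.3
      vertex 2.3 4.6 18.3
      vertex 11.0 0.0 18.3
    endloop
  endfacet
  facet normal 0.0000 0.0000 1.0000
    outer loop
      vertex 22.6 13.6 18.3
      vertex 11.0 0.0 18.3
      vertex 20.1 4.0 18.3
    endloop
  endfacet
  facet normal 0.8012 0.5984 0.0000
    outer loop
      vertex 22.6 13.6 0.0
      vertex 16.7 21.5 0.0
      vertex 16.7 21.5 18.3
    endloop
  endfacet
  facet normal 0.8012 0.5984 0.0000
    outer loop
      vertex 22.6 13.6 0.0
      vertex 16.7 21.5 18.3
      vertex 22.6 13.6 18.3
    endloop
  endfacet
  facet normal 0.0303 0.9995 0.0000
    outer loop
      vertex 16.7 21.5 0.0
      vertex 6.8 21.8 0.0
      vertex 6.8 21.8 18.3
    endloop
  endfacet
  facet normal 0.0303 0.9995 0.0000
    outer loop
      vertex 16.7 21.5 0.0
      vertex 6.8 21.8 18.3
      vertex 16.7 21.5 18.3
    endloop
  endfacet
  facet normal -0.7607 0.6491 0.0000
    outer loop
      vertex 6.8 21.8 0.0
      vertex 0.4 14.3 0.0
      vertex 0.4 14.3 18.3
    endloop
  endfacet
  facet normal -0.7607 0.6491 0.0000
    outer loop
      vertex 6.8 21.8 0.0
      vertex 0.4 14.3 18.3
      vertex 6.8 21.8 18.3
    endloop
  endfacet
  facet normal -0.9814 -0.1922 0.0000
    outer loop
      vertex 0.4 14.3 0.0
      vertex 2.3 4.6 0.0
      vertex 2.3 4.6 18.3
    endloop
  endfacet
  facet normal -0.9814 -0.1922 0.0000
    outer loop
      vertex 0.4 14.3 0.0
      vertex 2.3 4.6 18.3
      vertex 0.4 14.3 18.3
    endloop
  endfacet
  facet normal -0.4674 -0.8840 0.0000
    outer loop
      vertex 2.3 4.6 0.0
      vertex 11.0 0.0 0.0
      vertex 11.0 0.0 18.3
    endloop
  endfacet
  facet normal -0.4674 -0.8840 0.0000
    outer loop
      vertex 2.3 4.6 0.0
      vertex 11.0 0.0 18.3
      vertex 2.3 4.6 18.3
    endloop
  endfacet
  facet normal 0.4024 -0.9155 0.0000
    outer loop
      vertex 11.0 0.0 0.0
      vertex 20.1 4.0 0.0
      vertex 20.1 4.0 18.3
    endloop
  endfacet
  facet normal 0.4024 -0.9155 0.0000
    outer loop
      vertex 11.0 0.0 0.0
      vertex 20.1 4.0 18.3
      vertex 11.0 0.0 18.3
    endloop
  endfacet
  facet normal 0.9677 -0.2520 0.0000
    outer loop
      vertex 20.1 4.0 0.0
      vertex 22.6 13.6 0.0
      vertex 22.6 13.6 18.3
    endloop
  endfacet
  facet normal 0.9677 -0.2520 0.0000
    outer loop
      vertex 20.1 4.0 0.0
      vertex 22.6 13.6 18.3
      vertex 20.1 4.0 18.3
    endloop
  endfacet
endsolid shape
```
; perimeter-only toolpath
G21 ; units = mm
G90 ; absolute positioning
G28 ; home
; layer 1
G0 Z2.6
G0 X22.6 Y13.6
G1 X16.7 Y21.5
G1 X6.8 Y21.8
G1 X0.4 Y14.3
G1 X2.3 Y4.6
G1 X11.0 Y0.0
G1 X20.1 Y4.0
G1 X22.6 Y13.6
; layer 2
G0 Z5.2
G0 X22.6 Y13.6
G1 X16.7 Y21.5
G1 X6.8 Y21.8
G1 X0.4 Y14.3
G1 X2.3 Y4.6
G1 X11.0 Y0.0
G1 X20.1 Y4.0
G1 X22.6 Y13.6
; layer 3
G0 Z7.8
G0 X22.6 Y13.6
G1 X16.7 Y21.5
G1 X6.8 Y21.8
G1 X0.4 Y14.3
G1 X2.3 Y4.6
G1 X11.0 Y0.0
G1 X20.1 Y4.0
G1 X22.6 Y13.6
; layer 4
G0 Z10.5
G0 X22.6 Y13.6
G1 X16.7 Y21.5
G1 X6.8 Y21.8
G1 X0.4 Y14.3
G1 X2.3 Y4.6
G1 X11.0 Y0.0
G1 X20.1 Y4.0
G1 X22.6 Y13.6
; layer 5
G0 Z13.1
G0 X22.6 Y13.6
G1 X16.7 Y21.5
G1 X6.8 Y21.8
G1 X0.4 Y14.3
G1 X2.3 Y4.6
G1 X11.0 Y0.0
G1 X20.1 Y4.0
G1 X22.6 Y13.6
; layer 6
G0 Z15.7
G0 X22.6 Y13.6
G1 X16.7 Y21.5
G1 X6.8 Y21.8
G1 X0.4 Y14.3
G1 X2.3 Y4.6
G1 X11.0 Y0.0
G1 X20.1 Y4.0
G1 X22.6 Y13.6
; layer 7
G0 Z18.3
G0 X22.6 Y13.6
G1 X16.7 Y21.5
G1 X6.8 Y21.8
G1 X0.4 Y14.3
G1 X2.3 Y4.6
G1 X11.0 Y0.0
G1 X20.1 Y4.0
G1 X22.6 Y13.6
M2 ; end

The solid is a regular 7-sided prism (a cylinder approximated with 7 flat sides), circumscribed radius ≈ 11.4 mm, height ≈ 18.3 mm. Slicing at Δz = 2.6 mm — 7 equal slices spanning the solid's height, so layer i sits at z = i·h/7 — gives 7 non-empty perimeters. Each is a 7-segment closed polygon; G0 lifts to the layer z and rapids to the start vertex, then G1 traces the edges.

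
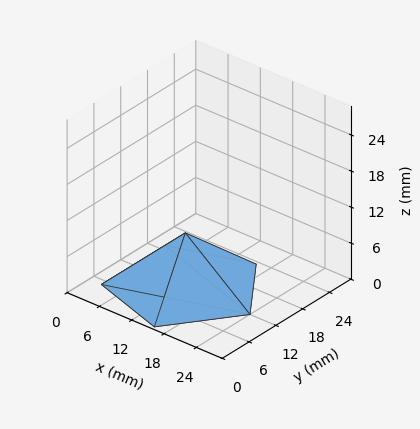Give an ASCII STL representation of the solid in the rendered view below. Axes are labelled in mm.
Reading the render: the shape is a regular 5-sided pyramid, base circumscribed radius ≈ 12 mm, apex at z ≈ 9 mm (dimensions read to the nearest mm from the axis ticks). For the STL, each face is triangulated and given an outward normal.

solid part
  facet normal 0.0000 0.0000 -1.0000
    outer loop
      vertex 2.3 19.1 0.0
      vertex 15.7 23.4 0.0
      vertex 24.0 12.0 0.0
    endloop
  endfacet
  facet normal 0.0000 0.0000 -1.0000
    outer loop
      vertex 2.3 4.9 0.0
      vertex 2.3 19.1 0.0
      vertex 24.0 12.0 0.0
    endloop
  endfacet
  facet normal 0.0000 0.0000 -1.0000
    outer loop
      vertex 15.7 0.6 0.0
      vertex 2.3 4.9 0.0
      vertex 24.0 12.0 0.0
    endloop
  endfacet
  facet normal 0.5498 0.4003 0.7331
    outer loop
      vertex 24.0 12.0 0.0
      vertex 15.7 23.4 0.0
      vertex 12.0 12.0 9.0
    endloop
  endfacet
  facet normal -0.2075 0.6468 0.7339
    outer loop
      vertex 15.7 23.4 0.0
      vertex 2.3 19.1 0.0
      vertex 12.0 12.0 9.0
    endloop
  endfacet
  facet normal -0.6802 0.0000 0.7331
    outer loop
      vertex 2.3 19.1 0.0
      vertex 2.3 4.9 0.0
      vertex 12.0 12.0 9.0
    endloop
  endfacet
  facet normal -0.2075 -0.6468 0.7339
    outer loop
      vertex 2.3 4.9 0.0
      vertex 15.7 0.6 0.0
      vertex 12.0 12.0 9.0
    endloop
  endfacet
  facet normal 0.5498 -0.4003 0.7331
    outer loop
      vertex 15.7 0.6 0.0
      vertex 24.0 12.0 0.0
      vertex 12.0 12.0 9.0
    endloop
  endfacet
endsolid part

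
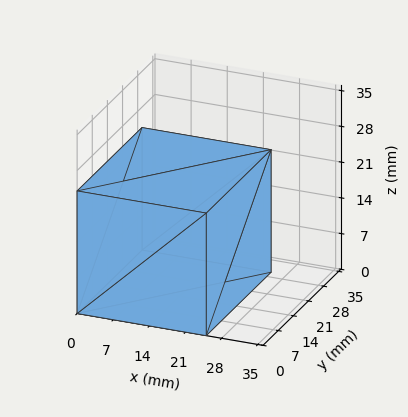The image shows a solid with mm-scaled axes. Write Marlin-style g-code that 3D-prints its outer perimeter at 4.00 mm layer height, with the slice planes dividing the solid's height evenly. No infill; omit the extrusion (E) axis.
Reading the render: the shape is a rectangular box, roughly 25 × 30 mm footprint and 24 mm tall (dimensions read to the nearest mm from the axis ticks). For the g-code, the solid's height is divided into equal slices at the stated Δz and each level perimeter traced with G1 moves after a G0 lift.

; perimeter-only toolpath
G21 ; units = mm
G90 ; absolute positioning
G28 ; home
; layer 1
G0 Z4.00
G0 X0.00 Y0.00
G1 X25.00 Y0.00
G1 X25.00 Y30.00
G1 X0.00 Y30.00
G1 X0.00 Y0.00
; layer 2
G0 Z8.00
G0 X0.00 Y0.00
G1 X25.00 Y0.00
G1 X25.00 Y30.00
G1 X0.00 Y30.00
G1 X0.00 Y0.00
; layer 3
G0 Z12.00
G0 X0.00 Y0.00
G1 X25.00 Y0.00
G1 X25.00 Y30.00
G1 X0.00 Y30.00
G1 X0.00 Y0.00
; layer 4
G0 Z16.00
G0 X0.00 Y0.00
G1 X25.00 Y0.00
G1 X25.00 Y30.00
G1 X0.00 Y30.00
G1 X0.00 Y0.00
; layer 5
G0 Z20.00
G0 X0.00 Y0.00
G1 X25.00 Y0.00
G1 X25.00 Y30.00
G1 X0.00 Y30.00
G1 X0.00 Y0.00
; layer 6
G0 Z24.00
G0 X0.00 Y0.00
G1 X25.00 Y0.00
G1 X25.00 Y30.00
G1 X0.00 Y30.00
G1 X0.00 Y0.00
M2 ; end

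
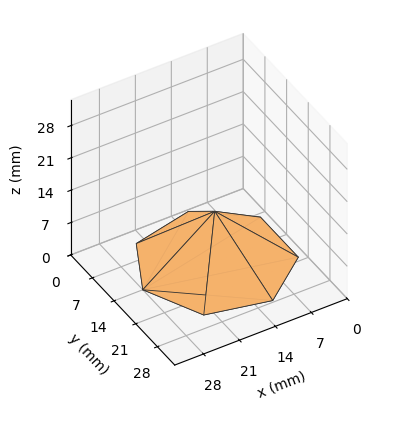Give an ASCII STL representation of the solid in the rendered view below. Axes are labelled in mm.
Reading the render: the shape is a regular 7-sided pyramid, base circumscribed radius ≈ 14 mm, apex at z ≈ 11 mm (dimensions read to the nearest mm from the axis ticks). For the STL, each face is triangulated and given an outward normal.

solid part
  facet normal 0.0000 0.0000 -1.0000
    outer loop
      vertex 10.9 27.6 0.0
      vertex 22.7 24.9 0.0
      vertex 28.0 14.0 0.0
    endloop
  endfacet
  facet normal 0.0000 0.0000 -1.0000
    outer loop
      vertex 1.4 20.1 0.0
      vertex 10.9 27.6 0.0
      vertex 28.0 14.0 0.0
    endloop
  endfacet
  facet normal 0.0000 0.0000 -1.0000
    outer loop
      vertex 1.4 7.9 0.0
      vertex 1.4 20.1 0.0
      vertex 28.0 14.0 0.0
    endloop
  endfacet
  facet normal 0.0000 0.0000 -1.0000
    outer loop
      vertex 10.9 0.4 0.0
      vertex 1.4 7.9 0.0
      vertex 28.0 14.0 0.0
    endloop
  endfacet
  facet normal 0.0000 0.0000 -1.0000
    outer loop
      vertex 22.7 3.1 0.0
      vertex 10.9 0.4 0.0
      vertex 28.0 14.0 0.0
    endloop
  endfacet
  facet normal 0.5917 0.2877 0.7531
    outer loop
      vertex 28.0 14.0 0.0
      vertex 22.7 24.9 0.0
      vertex 14.0 14.0 11.0
    endloop
  endfacet
  facet normal 0.1469 0.6421 0.7524
    outer loop
      vertex 22.7 24.9 0.0
      vertex 10.9 27.6 0.0
      vertex 14.0 14.0 11.0
    endloop
  endfacet
  facet normal -0.4076 0.5163 0.7532
    outer loop
      vertex 10.9 27.6 0.0
      vertex 1.4 20.1 0.0
      vertex 14.0 14.0 11.0
    endloop
  endfacet
  facet normal -0.6577 0.0000 0.7533
    outer loop
      vertex 1.4 20.1 0.0
      vertex 1.4 7.9 0.0
      vertex 14.0 14.0 11.0
    endloop
  endfacet
  facet normal -0.4076 -0.5163 0.7532
    outer loop
      vertex 1.4 7.9 0.0
      vertex 10.9 0.4 0.0
      vertex 14.0 14.0 11.0
    endloop
  endfacet
  facet normal 0.1469 -0.6421 0.7524
    outer loop
      vertex 10.9 0.4 0.0
      vertex 22.7 3.1 0.0
      vertex 14.0 14.0 11.0
    endloop
  endfacet
  facet normal 0.5917 -0.2877 0.7531
    outer loop
      vertex 22.7 3.1 0.0
      vertex 28.0 14.0 0.0
      vertex 14.0 14.0 11.0
    endloop
  endfacet
endsolid part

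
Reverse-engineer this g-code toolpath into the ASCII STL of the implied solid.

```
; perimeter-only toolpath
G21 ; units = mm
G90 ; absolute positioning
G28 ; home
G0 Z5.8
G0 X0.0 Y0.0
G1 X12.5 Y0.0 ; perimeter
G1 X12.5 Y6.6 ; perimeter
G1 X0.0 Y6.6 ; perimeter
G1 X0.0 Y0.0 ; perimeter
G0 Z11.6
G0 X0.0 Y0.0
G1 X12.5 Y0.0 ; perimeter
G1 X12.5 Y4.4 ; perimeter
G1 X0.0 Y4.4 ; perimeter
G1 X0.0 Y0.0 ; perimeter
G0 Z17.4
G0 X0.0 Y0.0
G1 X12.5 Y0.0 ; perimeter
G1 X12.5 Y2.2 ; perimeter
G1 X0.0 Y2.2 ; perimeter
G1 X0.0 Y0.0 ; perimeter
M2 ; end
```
solid part
  facet normal 0.0000 0.0000 -1.0000
    outer loop
      vertex 12.5 8.8 0.0
      vertex 12.5 0.0 0.0
      vertex 0.0 0.0 0.0
    endloop
  endfacet
  facet normal 0.0000 0.0000 -1.0000
    outer loop
      vertex 0.0 8.8 0.0
      vertex 12.5 8.8 0.0
      vertex 0.0 0.0 0.0
    endloop
  endfacet
  facet normal 0.0000 -1.0000 0.0000
    outer loop
      vertex 0.0 0.0 0.0
      vertex 12.5 0.0 0.0
      vertex 12.5 0.0 23.2
    endloop
  endfacet
  facet normal 0.0000 -1.0000 0.0000
    outer loop
      vertex 0.0 0.0 0.0
      vertex 12.5 0.0 23.2
      vertex 0.0 0.0 23.2
    endloop
  endfacet
  facet normal 0.0000 0.9350 0.3547
    outer loop
      vertex 0.0 0.0 23.2
      vertex 12.5 0.0 23.2
      vertex 12.5 8.8 0.0
    endloop
  endfacet
  facet normal 0.0000 0.9350 0.3547
    outer loop
      vertex 0.0 0.0 23.2
      vertex 12.5 8.8 0.0
      vertex 0.0 8.8 0.0
    endloop
  endfacet
  facet normal -1.0000 0.0000 0.0000
    outer loop
      vertex 0.0 0.0 23.2
      vertex 0.0 8.8 0.0
      vertex 0.0 0.0 0.0
    endloop
  endfacet
  facet normal 1.0000 0.0000 0.0000
    outer loop
      vertex 12.5 0.0 0.0
      vertex 12.5 8.8 0.0
      vertex 12.5 0.0 23.2
    endloop
  endfacet
endsolid part

The G0 Z moves step by Δz≈5.8 mm. The G1 loops shrink linearly with z, so the solid tapers from its base footprint up to z≈23.2. Closing with a flat bottom cap and the tapered top and triangulating gives 8 facets — a wedge (ramp): 12.5 × 8.8 mm base, rising to 23.2 mm along the y=0 edge and sloping linearly to z=0 at y=8.8.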